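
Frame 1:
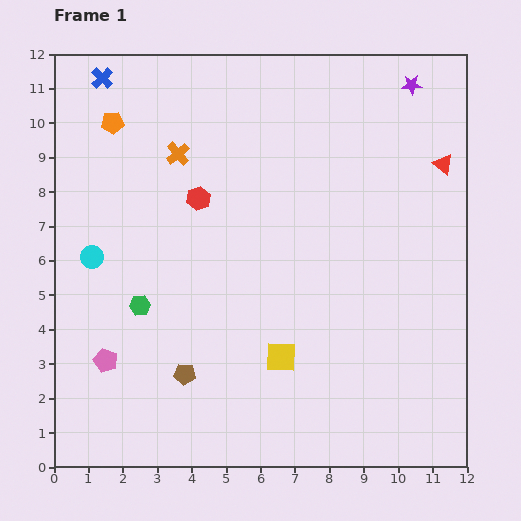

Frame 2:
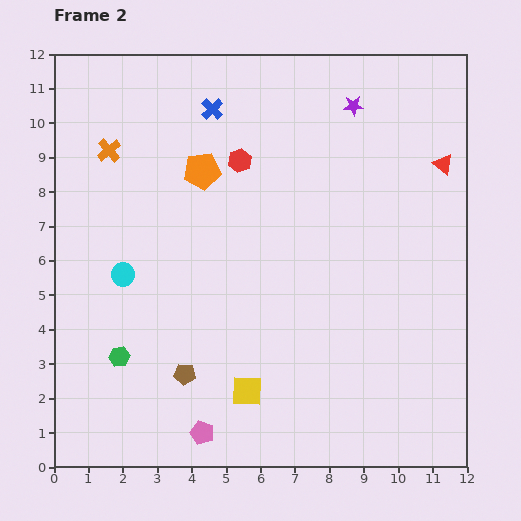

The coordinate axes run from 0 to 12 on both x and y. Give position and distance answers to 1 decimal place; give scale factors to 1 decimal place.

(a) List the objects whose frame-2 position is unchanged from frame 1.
the red triangle, the brown pentagon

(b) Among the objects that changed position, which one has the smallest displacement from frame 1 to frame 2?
the cyan circle

(moved 1.0)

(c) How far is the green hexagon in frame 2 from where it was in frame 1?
1.6

The green hexagon moved from (2.5, 4.7) to (1.9, 3.2), a distance of √(0.6² + 1.5²) ≈ 1.6.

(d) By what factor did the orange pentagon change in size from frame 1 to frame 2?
1.6×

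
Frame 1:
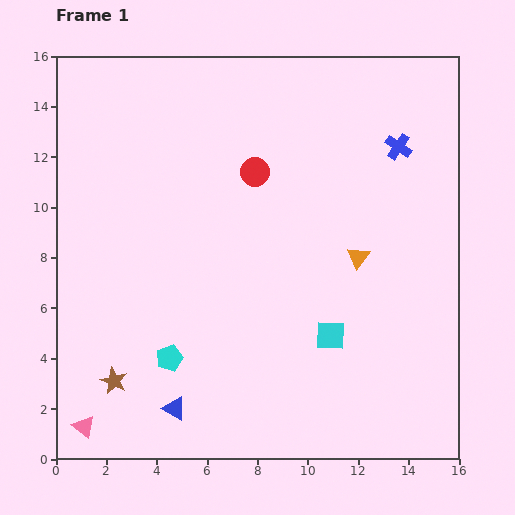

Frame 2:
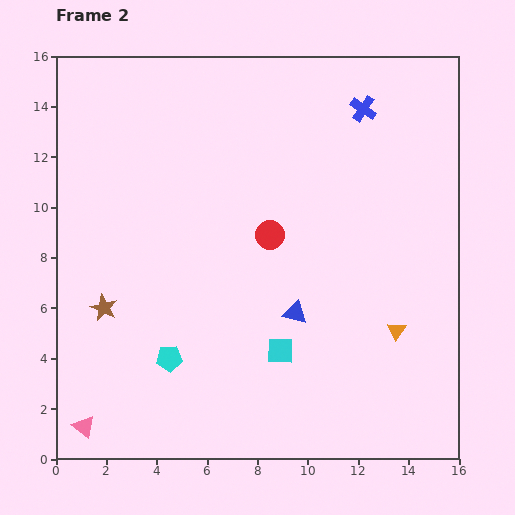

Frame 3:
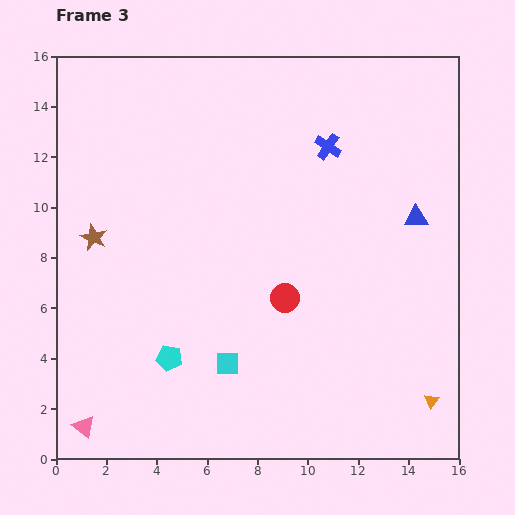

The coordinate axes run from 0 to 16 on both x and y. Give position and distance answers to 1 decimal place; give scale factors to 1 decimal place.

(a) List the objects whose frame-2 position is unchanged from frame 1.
the cyan pentagon, the pink triangle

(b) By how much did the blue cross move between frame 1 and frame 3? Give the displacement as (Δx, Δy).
(-2.8, 0.0)

The blue cross was at (13.6, 12.4) in frame 1 and (10.8, 12.4) in frame 3.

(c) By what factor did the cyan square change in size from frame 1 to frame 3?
0.8×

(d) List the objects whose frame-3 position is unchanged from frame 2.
the cyan pentagon, the pink triangle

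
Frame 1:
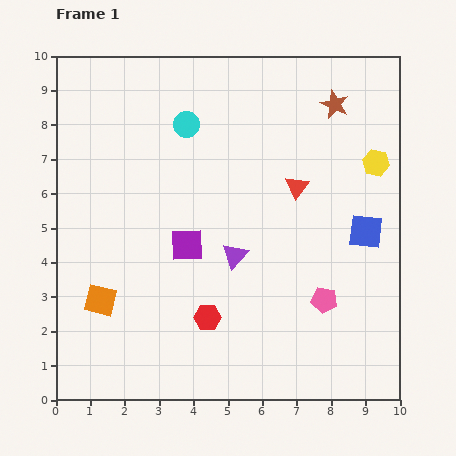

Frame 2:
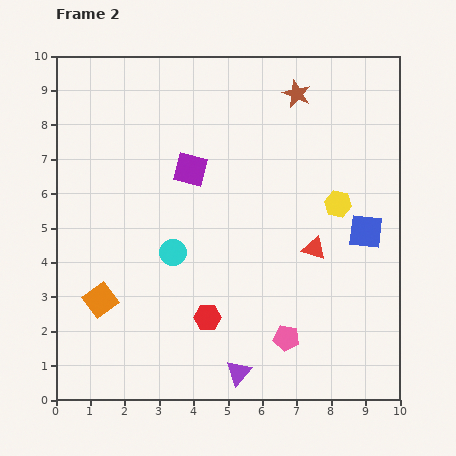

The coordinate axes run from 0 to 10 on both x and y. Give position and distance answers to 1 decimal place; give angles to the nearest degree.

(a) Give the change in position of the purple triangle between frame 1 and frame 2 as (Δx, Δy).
(0.1, -3.4)

The purple triangle was at (5.2, 4.2) in frame 1 and (5.3, 0.8) in frame 2.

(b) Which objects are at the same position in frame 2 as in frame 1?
the red hexagon, the orange square, the blue square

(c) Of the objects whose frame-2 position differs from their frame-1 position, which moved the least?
the brown star

(moved 1.1)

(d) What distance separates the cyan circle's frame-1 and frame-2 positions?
3.7

The cyan circle moved from (3.8, 8.0) to (3.4, 4.3), a distance of √(0.4² + 3.7²) ≈ 3.7.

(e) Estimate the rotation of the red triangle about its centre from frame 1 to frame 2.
49° counter-clockwise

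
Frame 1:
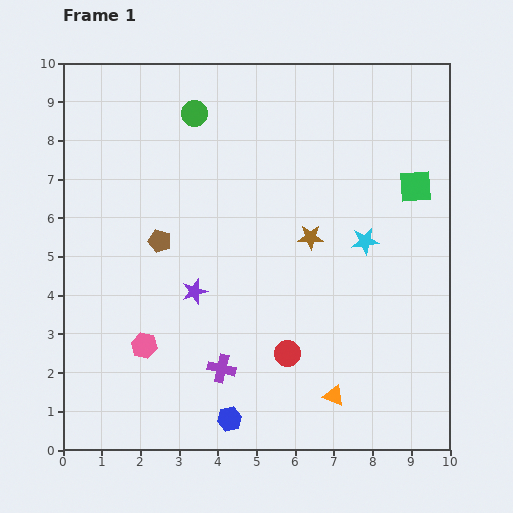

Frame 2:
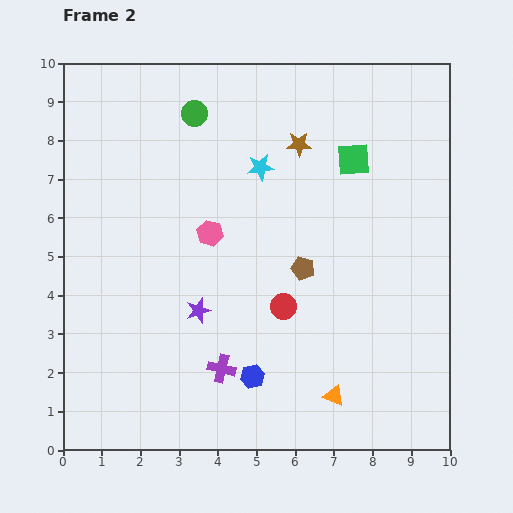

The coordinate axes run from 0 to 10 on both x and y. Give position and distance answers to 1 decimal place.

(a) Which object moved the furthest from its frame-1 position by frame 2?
the brown pentagon

(moved 3.8; next 3.4)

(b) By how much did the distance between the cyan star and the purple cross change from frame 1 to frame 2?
+0.3

Distance in frame 1: 5.0. Distance in frame 2: 5.3.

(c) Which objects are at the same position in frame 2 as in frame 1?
the purple cross, the green circle, the orange triangle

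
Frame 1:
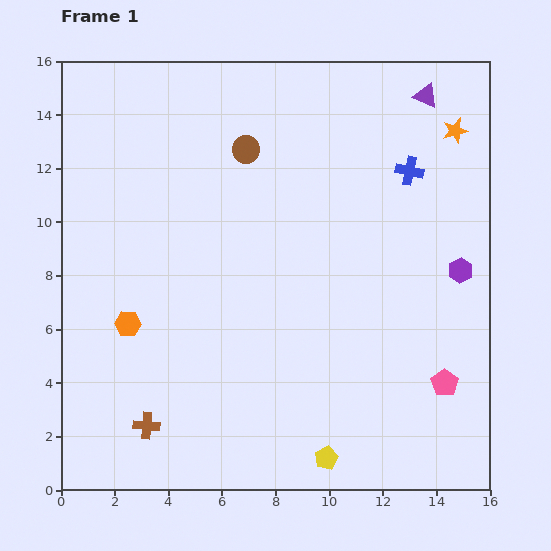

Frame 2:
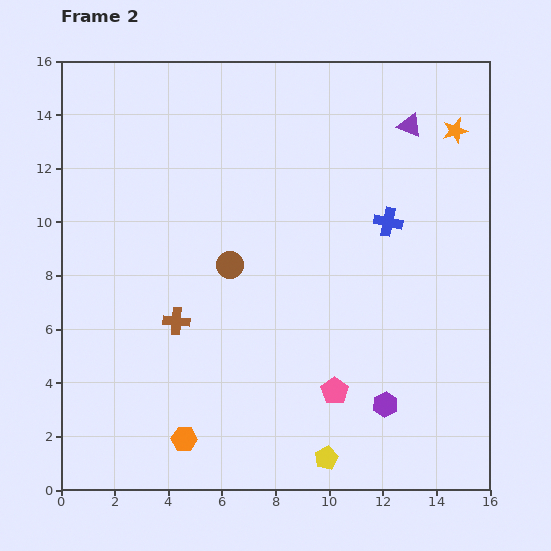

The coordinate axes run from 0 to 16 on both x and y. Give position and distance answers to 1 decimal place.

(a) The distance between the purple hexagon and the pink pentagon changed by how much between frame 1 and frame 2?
-2.2

Distance in frame 1: 4.2. Distance in frame 2: 2.0.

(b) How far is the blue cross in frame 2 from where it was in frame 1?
2.1

The blue cross moved from (13.0, 11.9) to (12.2, 10.0), a distance of √(0.8² + 1.9²) ≈ 2.1.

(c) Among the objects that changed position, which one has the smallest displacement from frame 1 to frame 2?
the purple triangle

(moved 1.3)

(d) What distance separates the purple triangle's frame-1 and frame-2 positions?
1.3

The purple triangle moved from (13.6, 14.7) to (13.0, 13.6), a distance of √(0.6² + 1.1²) ≈ 1.3.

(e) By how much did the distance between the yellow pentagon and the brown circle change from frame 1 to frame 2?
-3.9

Distance in frame 1: 11.9. Distance in frame 2: 8.0.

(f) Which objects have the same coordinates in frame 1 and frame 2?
the orange star, the yellow pentagon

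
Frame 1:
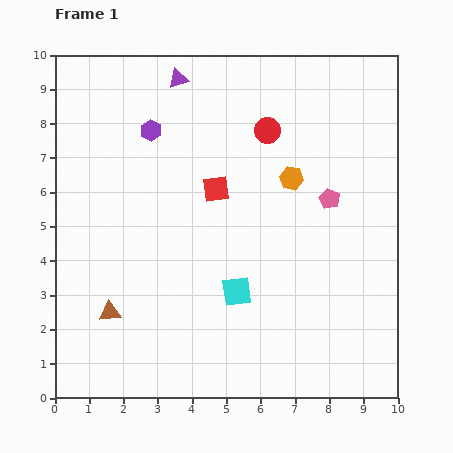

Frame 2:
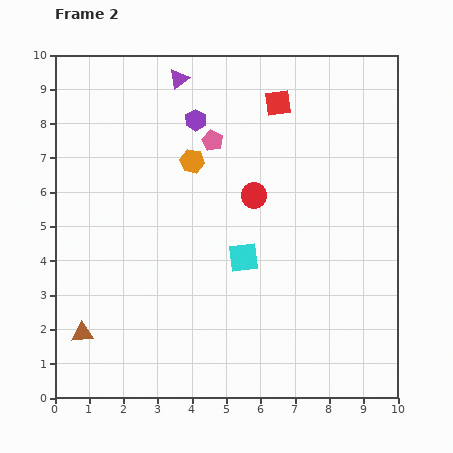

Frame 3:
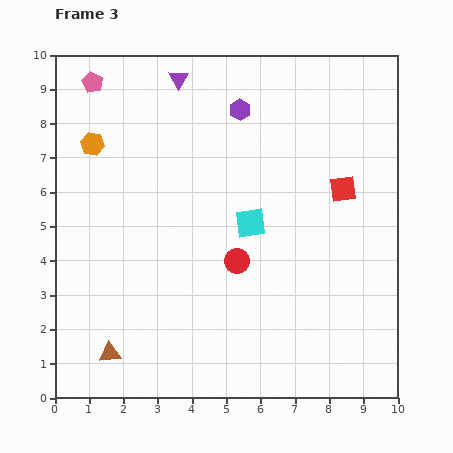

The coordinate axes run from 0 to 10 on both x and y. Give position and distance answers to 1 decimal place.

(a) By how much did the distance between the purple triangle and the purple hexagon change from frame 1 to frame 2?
-0.4

Distance in frame 1: 1.7. Distance in frame 2: 1.3.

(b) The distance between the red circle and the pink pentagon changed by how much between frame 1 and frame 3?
+4.0

Distance in frame 1: 2.7. Distance in frame 3: 6.7.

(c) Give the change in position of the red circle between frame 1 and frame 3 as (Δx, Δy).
(-0.9, -3.8)

The red circle was at (6.2, 7.8) in frame 1 and (5.3, 4.0) in frame 3.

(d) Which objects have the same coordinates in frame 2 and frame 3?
the purple triangle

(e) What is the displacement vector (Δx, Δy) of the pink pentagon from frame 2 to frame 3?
(-3.5, 1.7)

The pink pentagon was at (4.6, 7.5) in frame 2 and (1.1, 9.2) in frame 3.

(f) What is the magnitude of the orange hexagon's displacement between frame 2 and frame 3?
2.9

The orange hexagon moved from (4.0, 6.9) to (1.1, 7.4), a distance of √(2.9² + 0.5²) ≈ 2.9.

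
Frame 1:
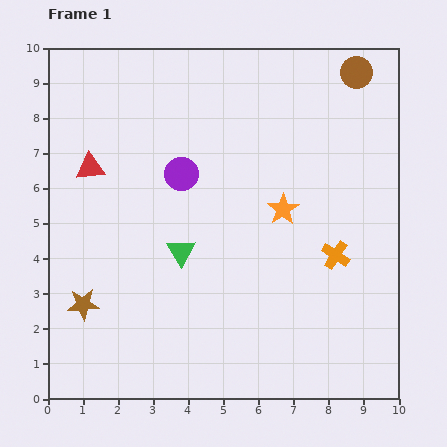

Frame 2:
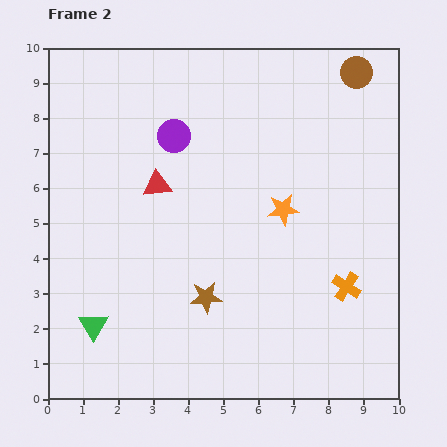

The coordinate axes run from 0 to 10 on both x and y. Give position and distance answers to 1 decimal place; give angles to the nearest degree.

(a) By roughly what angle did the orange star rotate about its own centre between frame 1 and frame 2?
28° clockwise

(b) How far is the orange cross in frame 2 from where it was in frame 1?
0.9

The orange cross moved from (8.2, 4.1) to (8.5, 3.2), a distance of √(0.3² + 0.9²) ≈ 0.9.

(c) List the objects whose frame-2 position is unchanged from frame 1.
the orange star, the brown circle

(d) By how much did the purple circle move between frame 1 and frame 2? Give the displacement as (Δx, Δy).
(-0.2, 1.1)

The purple circle was at (3.8, 6.4) in frame 1 and (3.6, 7.5) in frame 2.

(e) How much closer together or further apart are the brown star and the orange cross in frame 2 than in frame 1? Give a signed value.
-3.3

Distance in frame 1: 7.3. Distance in frame 2: 4.0.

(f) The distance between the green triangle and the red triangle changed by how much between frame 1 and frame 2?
+0.9

Distance in frame 1: 3.5. Distance in frame 2: 4.4.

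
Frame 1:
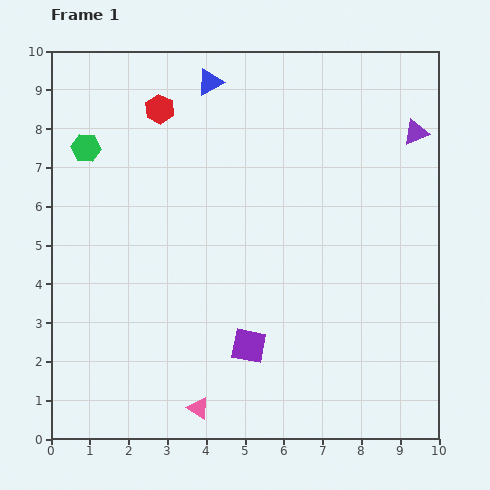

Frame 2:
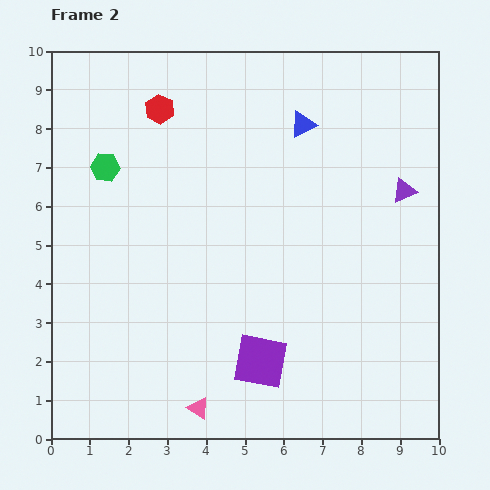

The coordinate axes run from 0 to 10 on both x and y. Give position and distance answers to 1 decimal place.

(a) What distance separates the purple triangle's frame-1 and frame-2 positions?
1.5

The purple triangle moved from (9.4, 7.9) to (9.1, 6.4), a distance of √(0.3² + 1.5²) ≈ 1.5.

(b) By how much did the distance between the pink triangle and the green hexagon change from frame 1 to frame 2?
-0.7

Distance in frame 1: 7.3. Distance in frame 2: 6.6.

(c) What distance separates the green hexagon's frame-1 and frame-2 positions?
0.7

The green hexagon moved from (0.9, 7.5) to (1.4, 7.0), a distance of √(0.5² + 0.5²) ≈ 0.7.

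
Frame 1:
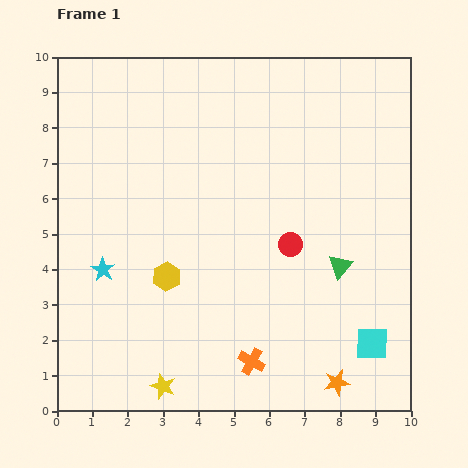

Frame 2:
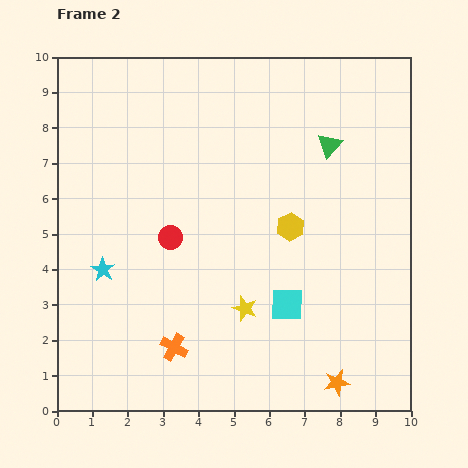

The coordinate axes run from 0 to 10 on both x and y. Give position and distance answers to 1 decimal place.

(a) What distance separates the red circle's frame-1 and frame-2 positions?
3.4

The red circle moved from (6.6, 4.7) to (3.2, 4.9), a distance of √(3.4² + 0.2²) ≈ 3.4.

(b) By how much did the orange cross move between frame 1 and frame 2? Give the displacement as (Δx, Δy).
(-2.2, 0.4)

The orange cross was at (5.5, 1.4) in frame 1 and (3.3, 1.8) in frame 2.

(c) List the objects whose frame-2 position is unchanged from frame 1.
the cyan star, the orange star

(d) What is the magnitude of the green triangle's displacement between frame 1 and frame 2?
3.4

The green triangle moved from (8.0, 4.1) to (7.7, 7.5), a distance of √(0.3² + 3.4²) ≈ 3.4.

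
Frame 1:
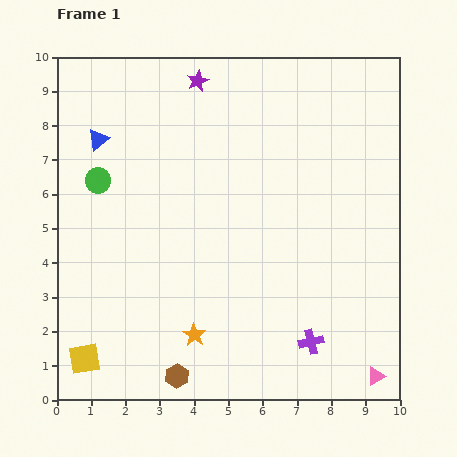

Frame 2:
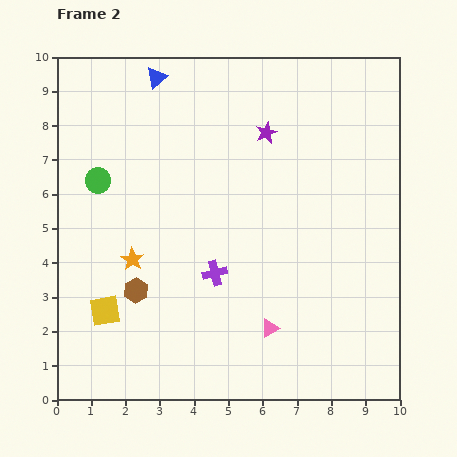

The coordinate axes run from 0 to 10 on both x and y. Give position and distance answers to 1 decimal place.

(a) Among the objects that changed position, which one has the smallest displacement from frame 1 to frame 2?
the yellow square

(moved 1.5)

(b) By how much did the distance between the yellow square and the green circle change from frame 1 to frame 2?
-1.4

Distance in frame 1: 5.2. Distance in frame 2: 3.8.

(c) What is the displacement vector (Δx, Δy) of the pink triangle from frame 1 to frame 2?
(-3.1, 1.4)

The pink triangle was at (9.3, 0.7) in frame 1 and (6.2, 2.1) in frame 2.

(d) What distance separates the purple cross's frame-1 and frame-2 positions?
3.4

The purple cross moved from (7.4, 1.7) to (4.6, 3.7), a distance of √(2.8² + 2.0²) ≈ 3.4.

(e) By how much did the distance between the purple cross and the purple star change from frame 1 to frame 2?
-3.9

Distance in frame 1: 8.3. Distance in frame 2: 4.4.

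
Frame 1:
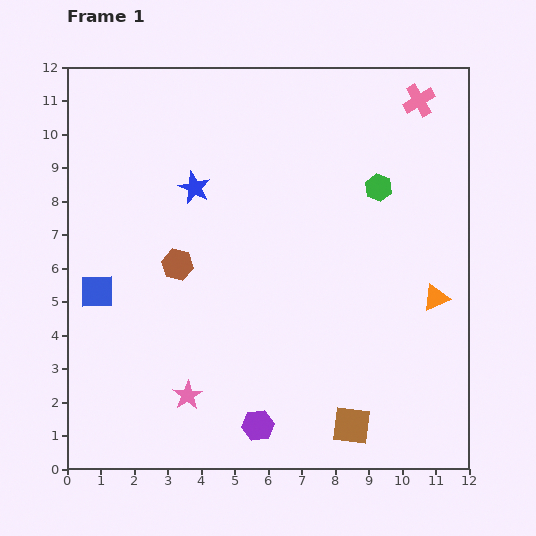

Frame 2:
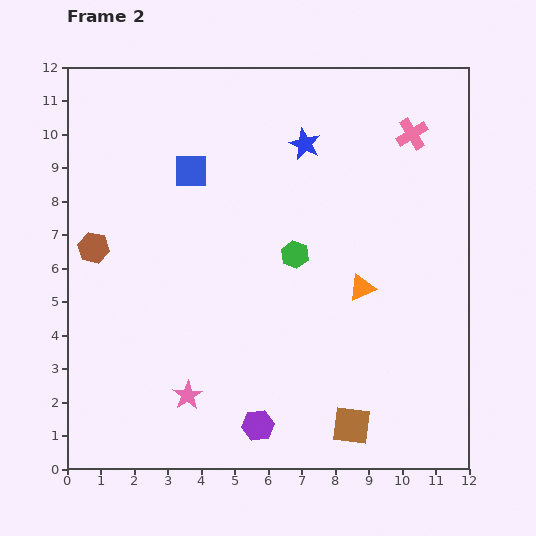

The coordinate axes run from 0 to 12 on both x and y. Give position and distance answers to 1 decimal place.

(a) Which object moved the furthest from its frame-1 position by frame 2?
the blue square

(moved 4.6; next 3.5)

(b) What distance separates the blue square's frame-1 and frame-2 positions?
4.6

The blue square moved from (0.9, 5.3) to (3.7, 8.9), a distance of √(2.8² + 3.6²) ≈ 4.6.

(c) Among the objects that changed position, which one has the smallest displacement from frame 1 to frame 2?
the pink cross

(moved 1.0)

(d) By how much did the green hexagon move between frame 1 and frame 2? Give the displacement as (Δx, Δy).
(-2.5, -2.0)

The green hexagon was at (9.3, 8.4) in frame 1 and (6.8, 6.4) in frame 2.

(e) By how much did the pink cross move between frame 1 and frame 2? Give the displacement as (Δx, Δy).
(-0.2, -1.0)

The pink cross was at (10.5, 11.0) in frame 1 and (10.3, 10.0) in frame 2.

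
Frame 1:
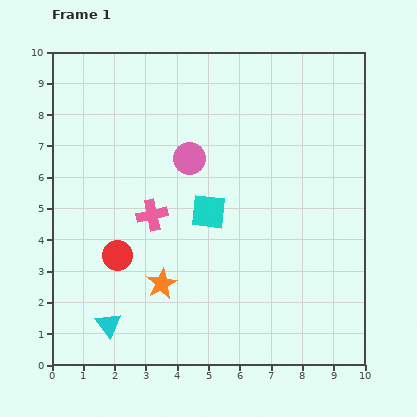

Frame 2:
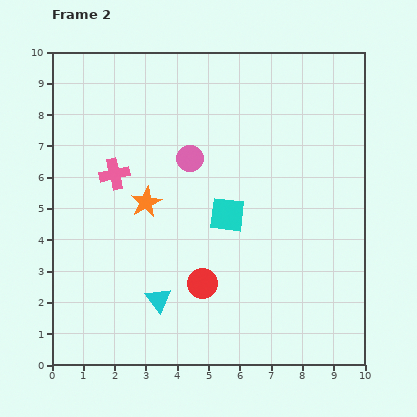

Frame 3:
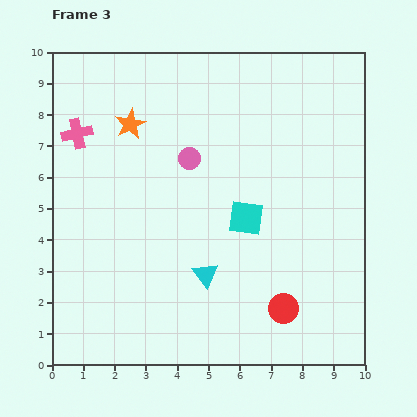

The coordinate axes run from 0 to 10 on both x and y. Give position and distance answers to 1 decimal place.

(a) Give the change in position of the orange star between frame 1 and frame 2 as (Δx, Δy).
(-0.5, 2.6)

The orange star was at (3.5, 2.6) in frame 1 and (3.0, 5.2) in frame 2.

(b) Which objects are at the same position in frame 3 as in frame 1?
the pink circle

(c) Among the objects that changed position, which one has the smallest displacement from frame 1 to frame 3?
the cyan square

(moved 1.2)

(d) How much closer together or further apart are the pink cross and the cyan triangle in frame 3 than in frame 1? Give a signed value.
+2.3

Distance in frame 1: 3.8. Distance in frame 3: 6.1.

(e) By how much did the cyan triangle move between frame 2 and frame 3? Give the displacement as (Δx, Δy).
(1.5, 0.8)

The cyan triangle was at (3.4, 2.1) in frame 2 and (4.9, 2.9) in frame 3.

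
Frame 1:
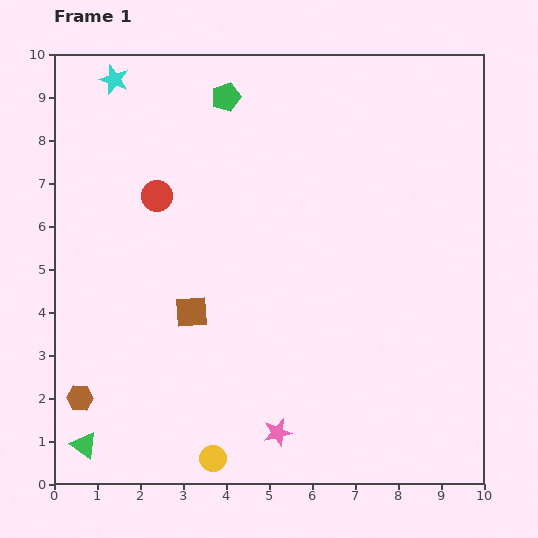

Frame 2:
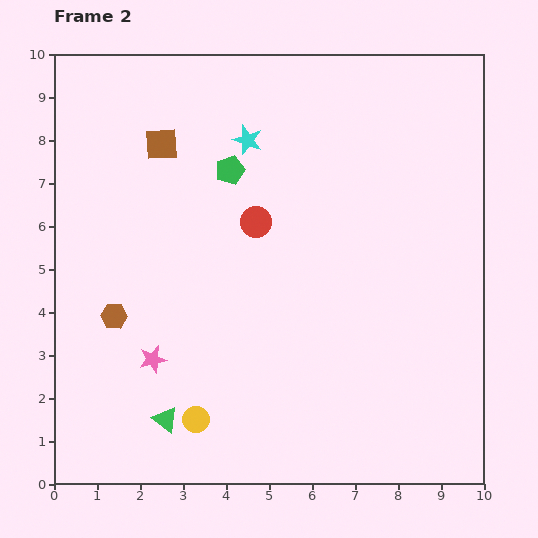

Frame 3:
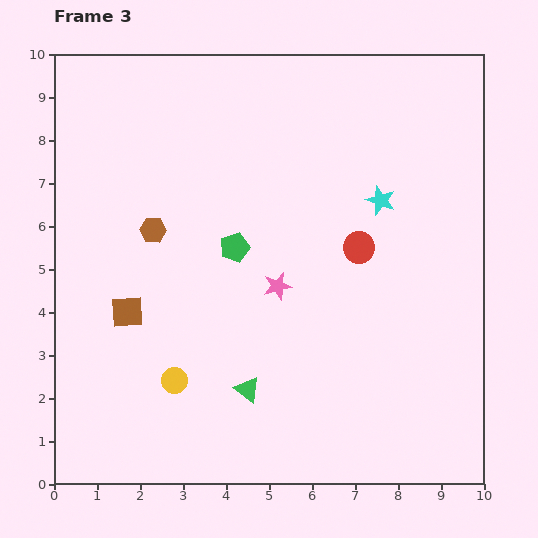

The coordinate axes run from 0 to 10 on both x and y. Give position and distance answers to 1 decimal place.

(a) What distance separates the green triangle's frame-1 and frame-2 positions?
2.0

The green triangle moved from (0.7, 0.9) to (2.6, 1.5), a distance of √(1.9² + 0.6²) ≈ 2.0.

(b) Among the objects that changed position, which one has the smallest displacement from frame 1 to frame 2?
the yellow circle

(moved 1.0)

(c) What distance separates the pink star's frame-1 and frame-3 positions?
3.4

The pink star moved from (5.2, 1.2) to (5.2, 4.6), a distance of √(0.0² + 3.4²) ≈ 3.4.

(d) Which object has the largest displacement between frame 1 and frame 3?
the cyan star

(moved 6.8; next 4.9)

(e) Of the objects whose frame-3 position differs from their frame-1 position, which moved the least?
the brown square

(moved 1.5)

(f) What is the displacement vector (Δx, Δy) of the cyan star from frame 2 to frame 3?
(3.1, -1.4)

The cyan star was at (4.5, 8.0) in frame 2 and (7.6, 6.6) in frame 3.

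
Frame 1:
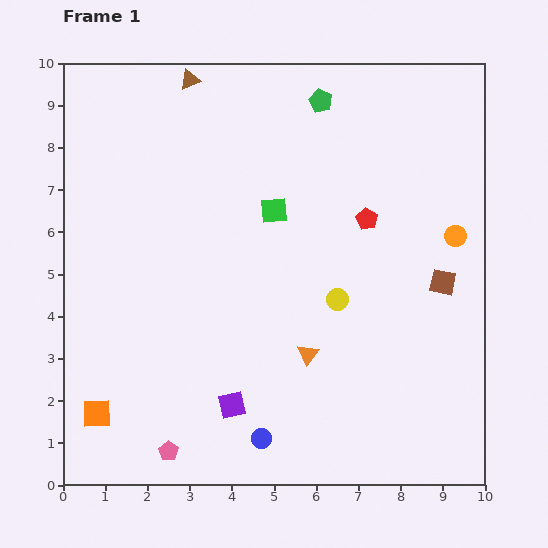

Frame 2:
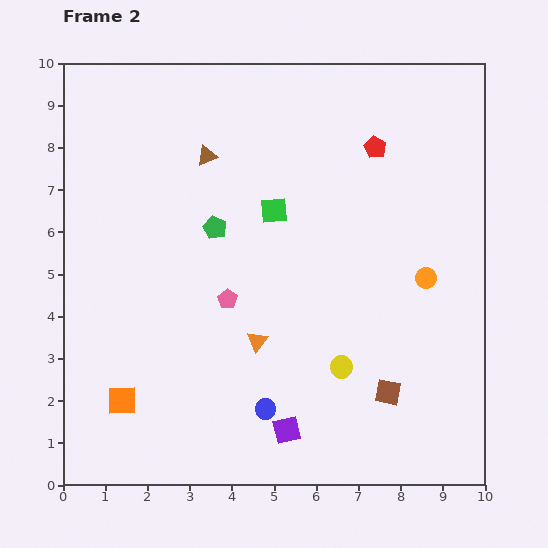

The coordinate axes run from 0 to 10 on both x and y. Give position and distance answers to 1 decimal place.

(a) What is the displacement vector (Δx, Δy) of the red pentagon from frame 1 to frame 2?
(0.2, 1.7)

The red pentagon was at (7.2, 6.3) in frame 1 and (7.4, 8.0) in frame 2.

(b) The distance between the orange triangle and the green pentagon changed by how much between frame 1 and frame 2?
-3.1

Distance in frame 1: 6.0. Distance in frame 2: 2.9.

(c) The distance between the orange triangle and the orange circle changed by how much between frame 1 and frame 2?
-0.2

Distance in frame 1: 4.5. Distance in frame 2: 4.3.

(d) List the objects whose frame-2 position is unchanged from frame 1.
the green square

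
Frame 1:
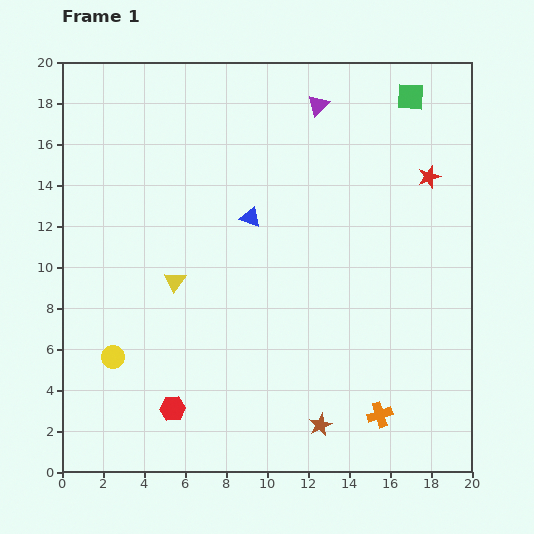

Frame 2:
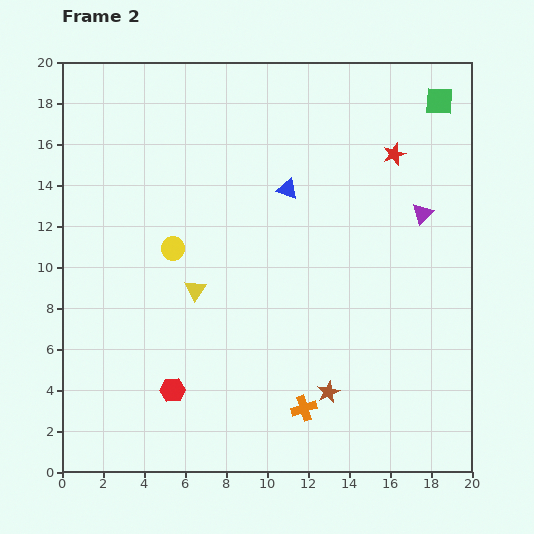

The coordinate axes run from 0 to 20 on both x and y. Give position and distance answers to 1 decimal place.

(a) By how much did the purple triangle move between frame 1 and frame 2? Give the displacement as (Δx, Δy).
(5.1, -5.3)

The purple triangle was at (12.5, 17.9) in frame 1 and (17.6, 12.6) in frame 2.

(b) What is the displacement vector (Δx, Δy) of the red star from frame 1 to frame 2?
(-1.7, 1.1)

The red star was at (17.9, 14.4) in frame 1 and (16.2, 15.5) in frame 2.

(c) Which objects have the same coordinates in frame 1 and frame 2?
none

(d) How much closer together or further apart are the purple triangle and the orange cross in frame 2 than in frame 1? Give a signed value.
-4.3

Distance in frame 1: 15.4. Distance in frame 2: 11.1.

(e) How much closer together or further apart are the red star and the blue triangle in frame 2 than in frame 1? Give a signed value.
-3.4

Distance in frame 1: 8.9. Distance in frame 2: 5.5.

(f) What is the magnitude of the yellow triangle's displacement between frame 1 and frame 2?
1.1

The yellow triangle moved from (5.5, 9.3) to (6.5, 8.9), a distance of √(1.0² + 0.4²) ≈ 1.1.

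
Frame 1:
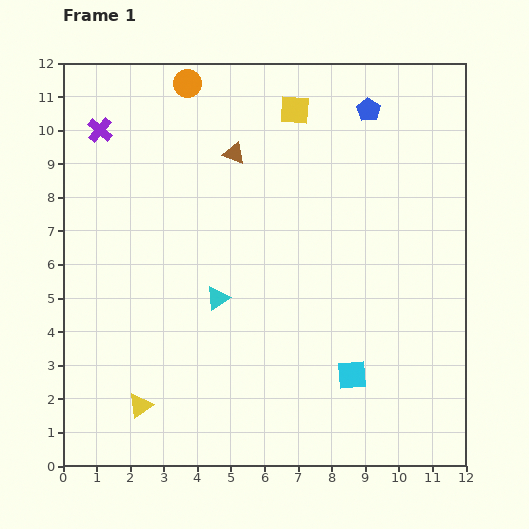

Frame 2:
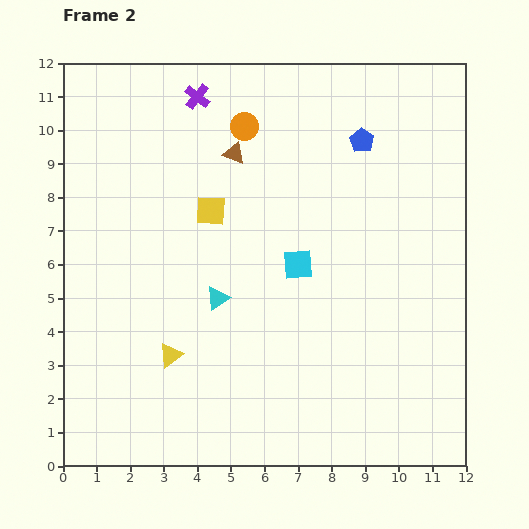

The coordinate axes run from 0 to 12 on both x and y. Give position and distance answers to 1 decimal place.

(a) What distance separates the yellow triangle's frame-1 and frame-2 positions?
1.7

The yellow triangle moved from (2.3, 1.8) to (3.2, 3.3), a distance of √(0.9² + 1.5²) ≈ 1.7.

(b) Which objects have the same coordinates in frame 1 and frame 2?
the brown triangle, the cyan triangle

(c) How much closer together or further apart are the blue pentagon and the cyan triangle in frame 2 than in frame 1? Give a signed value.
-0.8

Distance in frame 1: 7.2. Distance in frame 2: 6.4.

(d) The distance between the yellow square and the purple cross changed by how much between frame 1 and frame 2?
-2.4

Distance in frame 1: 5.8. Distance in frame 2: 3.4.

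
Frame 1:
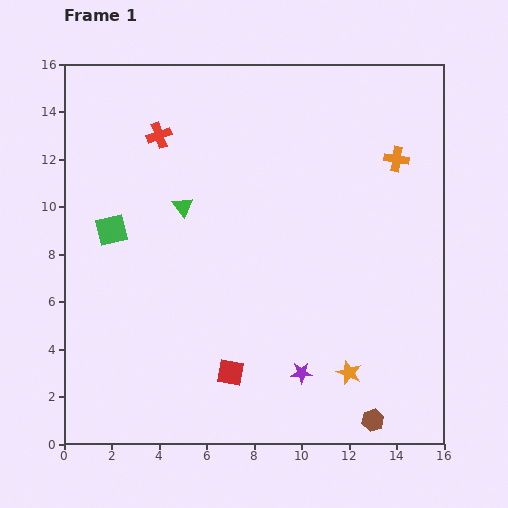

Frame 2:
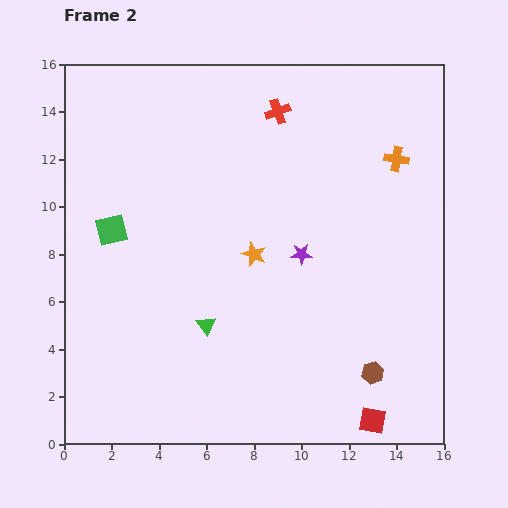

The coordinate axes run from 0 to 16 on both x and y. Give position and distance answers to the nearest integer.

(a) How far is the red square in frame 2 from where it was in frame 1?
6

The red square moved from (7, 3) to (13, 1), a distance of √(6² + 2²) ≈ 6.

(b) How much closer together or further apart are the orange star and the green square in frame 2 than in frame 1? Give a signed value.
-6

Distance in frame 1: 12. Distance in frame 2: 6.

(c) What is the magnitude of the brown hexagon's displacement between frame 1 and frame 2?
2

The brown hexagon moved from (13, 1) to (13, 3), a distance of √(0² + 2²) ≈ 2.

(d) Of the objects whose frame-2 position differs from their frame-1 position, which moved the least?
the brown hexagon

(moved 2)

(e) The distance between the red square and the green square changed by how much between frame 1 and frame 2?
+6

Distance in frame 1: 8. Distance in frame 2: 14.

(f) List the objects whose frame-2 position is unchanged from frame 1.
the orange cross, the green square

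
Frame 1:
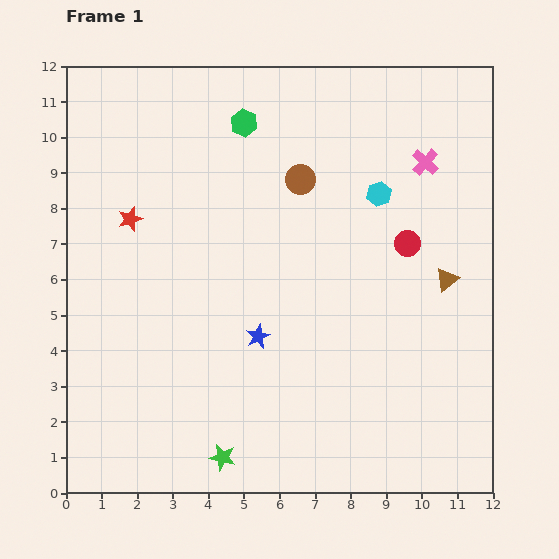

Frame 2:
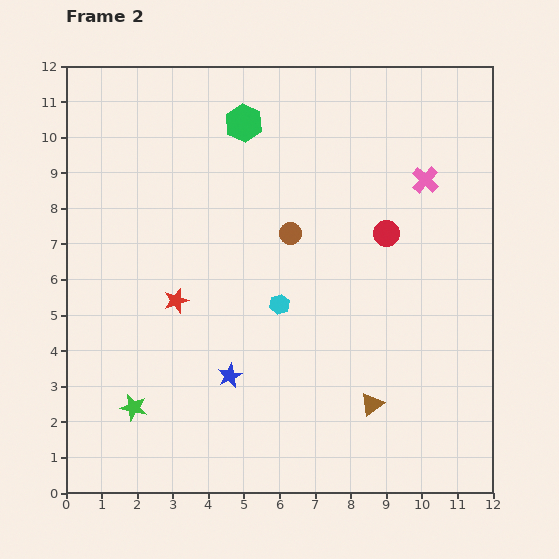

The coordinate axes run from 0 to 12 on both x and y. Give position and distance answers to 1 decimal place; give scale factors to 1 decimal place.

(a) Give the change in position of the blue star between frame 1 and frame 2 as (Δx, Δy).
(-0.8, -1.1)

The blue star was at (5.4, 4.4) in frame 1 and (4.6, 3.3) in frame 2.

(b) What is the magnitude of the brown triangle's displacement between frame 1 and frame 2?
4.1

The brown triangle moved from (10.7, 6.0) to (8.6, 2.5), a distance of √(2.1² + 3.5²) ≈ 4.1.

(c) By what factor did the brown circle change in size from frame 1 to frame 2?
0.7×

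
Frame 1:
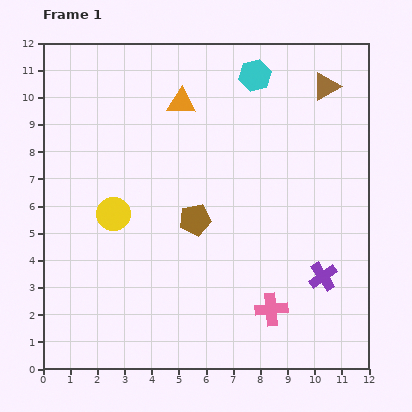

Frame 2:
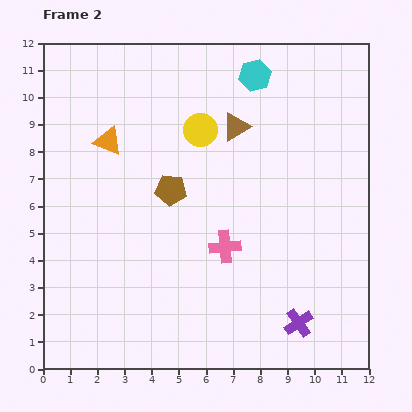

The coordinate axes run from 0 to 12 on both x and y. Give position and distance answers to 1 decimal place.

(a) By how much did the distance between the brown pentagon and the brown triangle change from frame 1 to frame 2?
-3.6

Distance in frame 1: 6.9. Distance in frame 2: 3.3.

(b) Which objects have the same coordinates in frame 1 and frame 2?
the cyan hexagon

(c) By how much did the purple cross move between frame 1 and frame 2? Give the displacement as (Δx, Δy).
(-0.9, -1.7)

The purple cross was at (10.3, 3.4) in frame 1 and (9.4, 1.7) in frame 2.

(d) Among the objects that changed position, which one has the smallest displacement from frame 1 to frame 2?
the brown pentagon

(moved 1.4)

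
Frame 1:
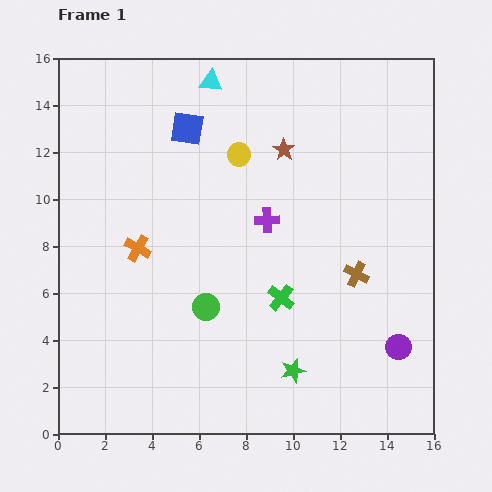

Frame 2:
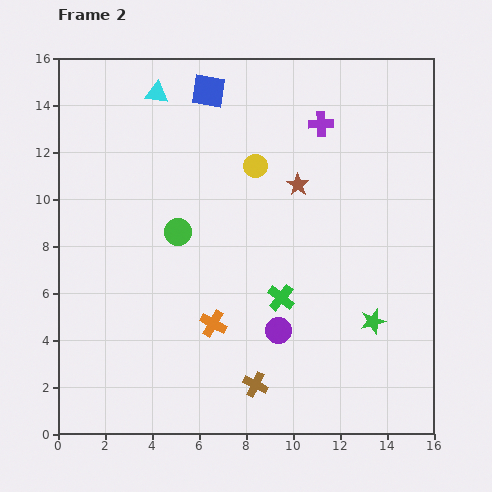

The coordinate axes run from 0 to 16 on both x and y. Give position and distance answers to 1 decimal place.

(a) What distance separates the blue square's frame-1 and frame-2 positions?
1.8

The blue square moved from (5.5, 13.0) to (6.4, 14.6), a distance of √(0.9² + 1.6²) ≈ 1.8.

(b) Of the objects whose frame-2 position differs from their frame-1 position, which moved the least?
the yellow circle

(moved 0.9)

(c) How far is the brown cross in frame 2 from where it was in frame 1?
6.4

The brown cross moved from (12.7, 6.8) to (8.4, 2.1), a distance of √(4.3² + 4.7²) ≈ 6.4.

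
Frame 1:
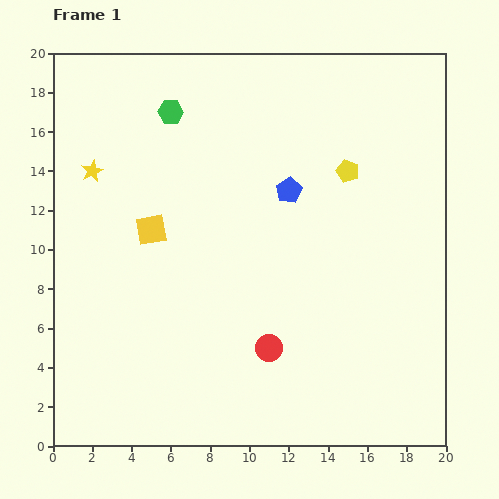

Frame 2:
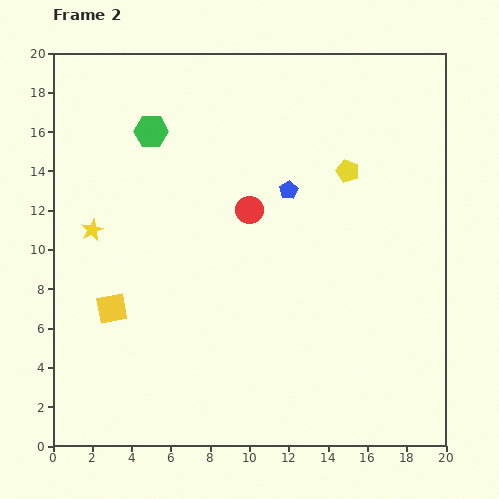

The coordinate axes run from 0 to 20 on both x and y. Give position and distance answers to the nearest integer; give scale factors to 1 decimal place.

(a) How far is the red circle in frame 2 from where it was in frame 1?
7

The red circle moved from (11, 5) to (10, 12), a distance of √(1² + 7²) ≈ 7.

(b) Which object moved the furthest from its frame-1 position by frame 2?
the red circle

(moved 7; next 4)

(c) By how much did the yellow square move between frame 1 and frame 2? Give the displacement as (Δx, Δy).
(-2, -4)

The yellow square was at (5, 11) in frame 1 and (3, 7) in frame 2.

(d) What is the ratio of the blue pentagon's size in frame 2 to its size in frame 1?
0.7×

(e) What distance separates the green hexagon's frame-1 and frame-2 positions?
1

The green hexagon moved from (6, 17) to (5, 16), a distance of √(1² + 1²) ≈ 1.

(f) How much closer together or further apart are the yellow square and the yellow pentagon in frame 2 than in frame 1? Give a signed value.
+4

Distance in frame 1: 10. Distance in frame 2: 14.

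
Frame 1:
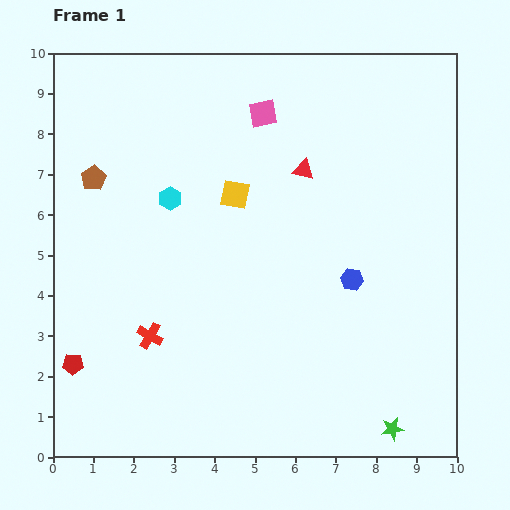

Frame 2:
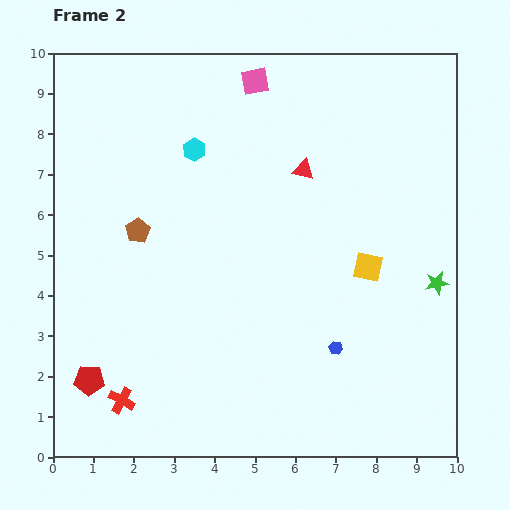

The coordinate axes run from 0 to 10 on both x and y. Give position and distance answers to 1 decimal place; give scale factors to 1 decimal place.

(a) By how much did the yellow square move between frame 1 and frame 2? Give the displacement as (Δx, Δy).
(3.3, -1.8)

The yellow square was at (4.5, 6.5) in frame 1 and (7.8, 4.7) in frame 2.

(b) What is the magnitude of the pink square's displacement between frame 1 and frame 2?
0.8

The pink square moved from (5.2, 8.5) to (5.0, 9.3), a distance of √(0.2² + 0.8²) ≈ 0.8.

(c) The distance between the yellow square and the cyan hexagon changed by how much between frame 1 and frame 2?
+3.6

Distance in frame 1: 1.6. Distance in frame 2: 5.2.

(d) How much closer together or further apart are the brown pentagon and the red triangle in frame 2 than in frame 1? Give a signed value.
-0.8

Distance in frame 1: 5.2. Distance in frame 2: 4.4.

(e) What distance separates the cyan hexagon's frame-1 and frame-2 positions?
1.3

The cyan hexagon moved from (2.9, 6.4) to (3.5, 7.6), a distance of √(0.6² + 1.2²) ≈ 1.3.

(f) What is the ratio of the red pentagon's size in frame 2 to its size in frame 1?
1.5×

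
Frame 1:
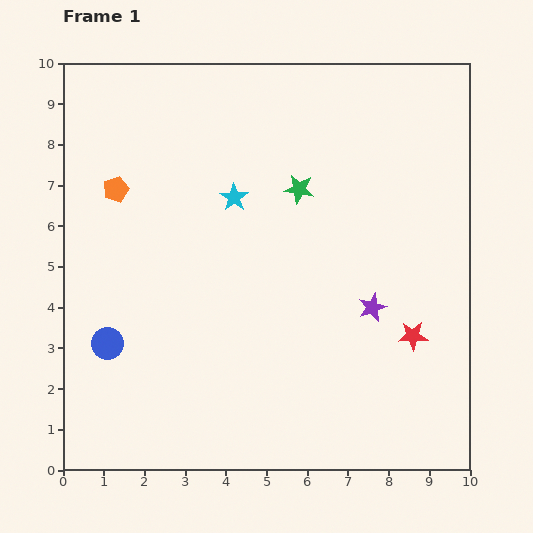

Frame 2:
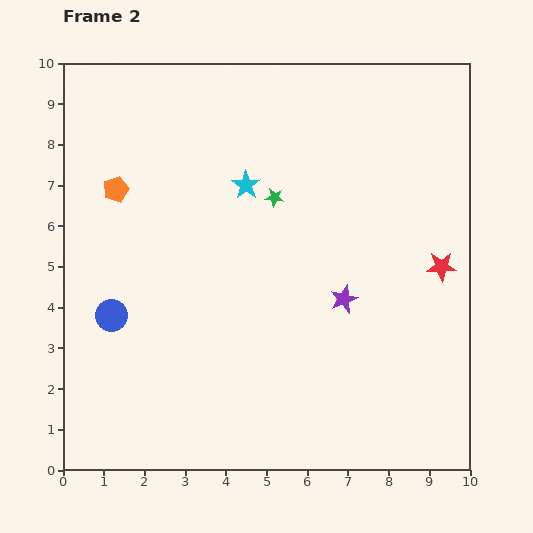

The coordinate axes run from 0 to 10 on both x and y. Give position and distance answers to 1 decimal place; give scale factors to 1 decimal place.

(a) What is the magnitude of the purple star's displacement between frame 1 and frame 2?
0.7

The purple star moved from (7.6, 4.0) to (6.9, 4.2), a distance of √(0.7² + 0.2²) ≈ 0.7.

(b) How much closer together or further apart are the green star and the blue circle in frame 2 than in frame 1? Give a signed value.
-1.1

Distance in frame 1: 6.0. Distance in frame 2: 4.9.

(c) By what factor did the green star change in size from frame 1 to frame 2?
0.6×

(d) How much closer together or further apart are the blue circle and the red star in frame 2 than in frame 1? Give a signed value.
+0.7

Distance in frame 1: 7.5. Distance in frame 2: 8.2.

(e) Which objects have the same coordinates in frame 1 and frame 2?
the orange pentagon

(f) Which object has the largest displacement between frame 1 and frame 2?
the red star

(moved 1.8; next 0.7)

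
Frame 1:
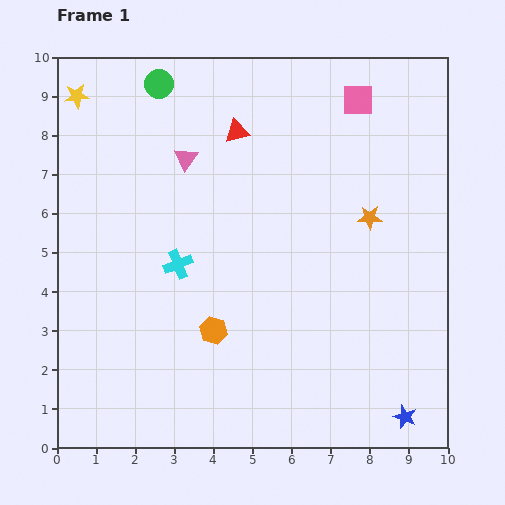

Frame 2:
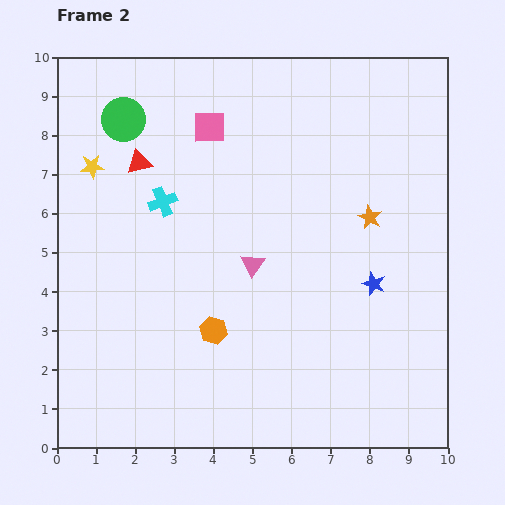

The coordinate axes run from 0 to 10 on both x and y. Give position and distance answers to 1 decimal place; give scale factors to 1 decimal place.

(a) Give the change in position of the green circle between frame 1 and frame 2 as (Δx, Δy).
(-0.9, -0.9)

The green circle was at (2.6, 9.3) in frame 1 and (1.7, 8.4) in frame 2.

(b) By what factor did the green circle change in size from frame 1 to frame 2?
1.5×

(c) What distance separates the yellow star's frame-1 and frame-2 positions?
1.8

The yellow star moved from (0.5, 9.0) to (0.9, 7.2), a distance of √(0.4² + 1.8²) ≈ 1.8.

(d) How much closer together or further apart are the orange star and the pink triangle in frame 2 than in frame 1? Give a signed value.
-1.7

Distance in frame 1: 4.9. Distance in frame 2: 3.2.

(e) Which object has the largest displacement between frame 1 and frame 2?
the pink square

(moved 3.9; next 3.5)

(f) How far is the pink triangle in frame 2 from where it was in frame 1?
3.2

The pink triangle moved from (3.3, 7.4) to (5.0, 4.7), a distance of √(1.7² + 2.7²) ≈ 3.2.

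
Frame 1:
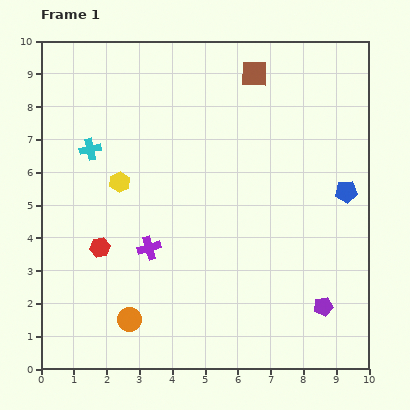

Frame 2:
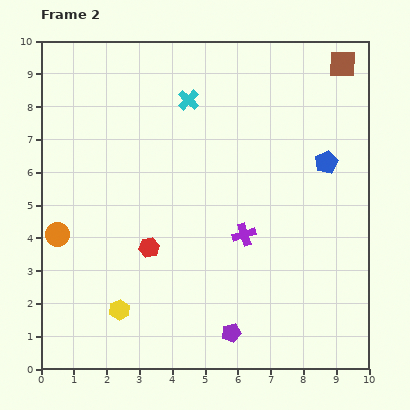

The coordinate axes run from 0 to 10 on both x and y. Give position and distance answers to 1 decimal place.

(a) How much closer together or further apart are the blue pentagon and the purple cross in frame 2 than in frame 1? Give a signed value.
-2.9

Distance in frame 1: 6.2. Distance in frame 2: 3.3.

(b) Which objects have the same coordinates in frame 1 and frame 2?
none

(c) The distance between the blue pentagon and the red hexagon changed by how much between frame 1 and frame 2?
-1.7

Distance in frame 1: 7.7. Distance in frame 2: 6.0.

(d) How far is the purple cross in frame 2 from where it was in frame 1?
2.9

The purple cross moved from (3.3, 3.7) to (6.2, 4.1), a distance of √(2.9² + 0.4²) ≈ 2.9.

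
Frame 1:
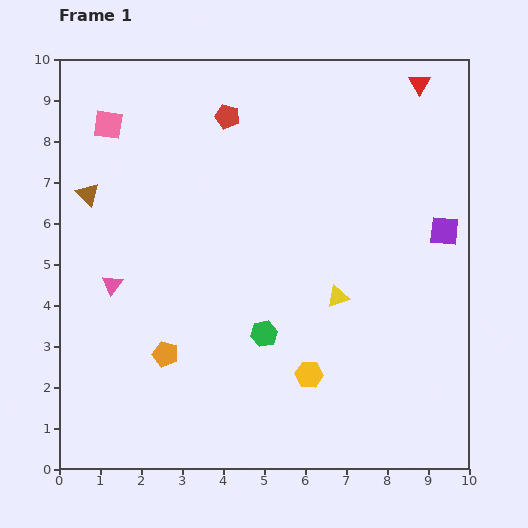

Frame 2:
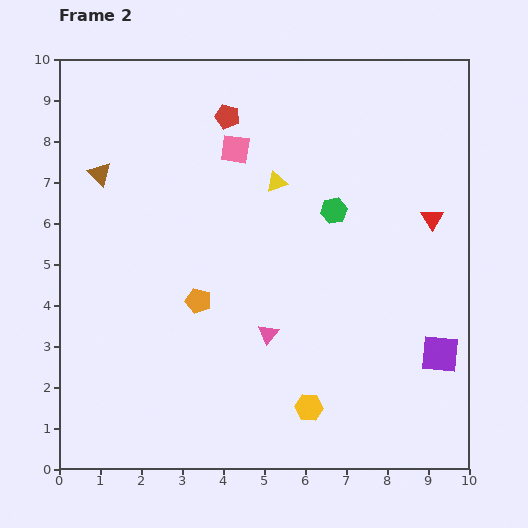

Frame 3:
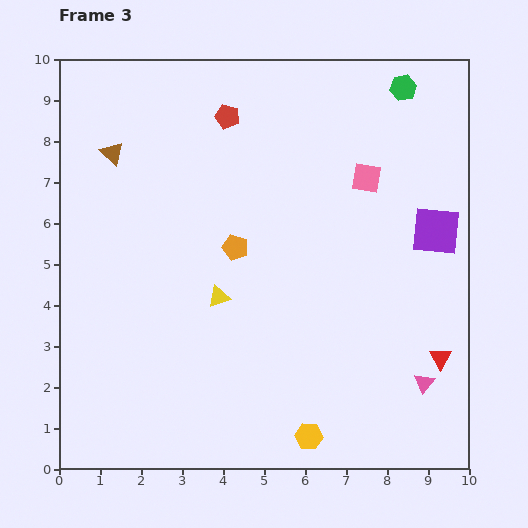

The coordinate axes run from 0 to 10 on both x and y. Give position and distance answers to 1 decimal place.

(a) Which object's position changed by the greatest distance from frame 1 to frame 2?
the pink triangle

(moved 4.0; next 3.4)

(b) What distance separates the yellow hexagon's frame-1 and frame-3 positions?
1.5

The yellow hexagon moved from (6.1, 2.3) to (6.1, 0.8), a distance of √(0.0² + 1.5²) ≈ 1.5.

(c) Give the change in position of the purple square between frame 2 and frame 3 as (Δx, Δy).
(-0.1, 3.0)

The purple square was at (9.3, 2.8) in frame 2 and (9.2, 5.8) in frame 3.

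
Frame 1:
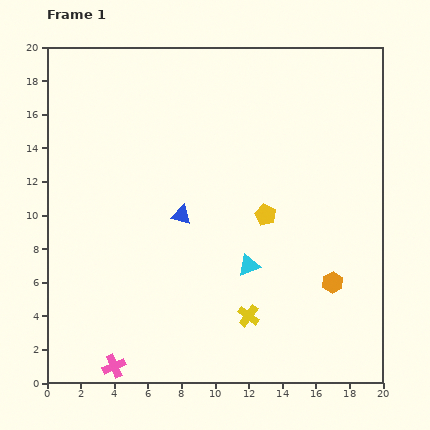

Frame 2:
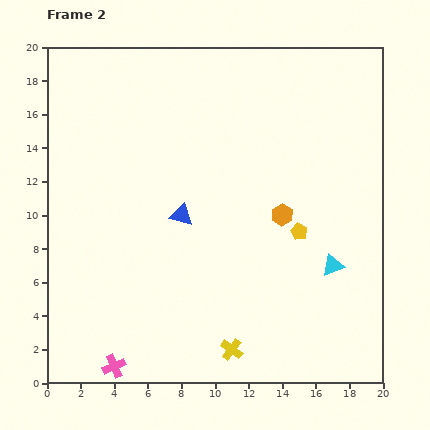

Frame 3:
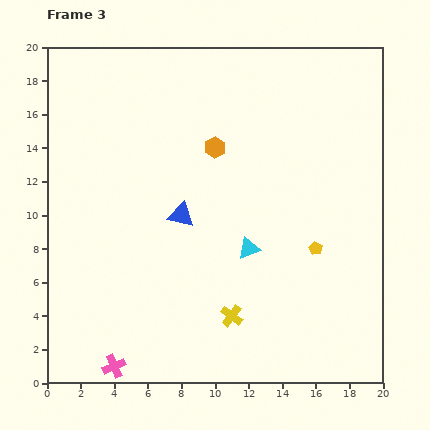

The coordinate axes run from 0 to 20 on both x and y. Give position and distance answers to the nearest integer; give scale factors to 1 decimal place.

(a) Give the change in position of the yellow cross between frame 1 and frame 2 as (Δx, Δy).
(-1, -2)

The yellow cross was at (12, 4) in frame 1 and (11, 2) in frame 2.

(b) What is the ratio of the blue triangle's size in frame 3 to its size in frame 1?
1.3×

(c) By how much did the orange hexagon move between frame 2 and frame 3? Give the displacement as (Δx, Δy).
(-4, 4)

The orange hexagon was at (14, 10) in frame 2 and (10, 14) in frame 3.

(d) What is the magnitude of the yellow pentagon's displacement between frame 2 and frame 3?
1

The yellow pentagon moved from (15, 9) to (16, 8), a distance of √(1² + 1²) ≈ 1.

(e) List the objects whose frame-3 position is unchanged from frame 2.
the blue triangle, the pink cross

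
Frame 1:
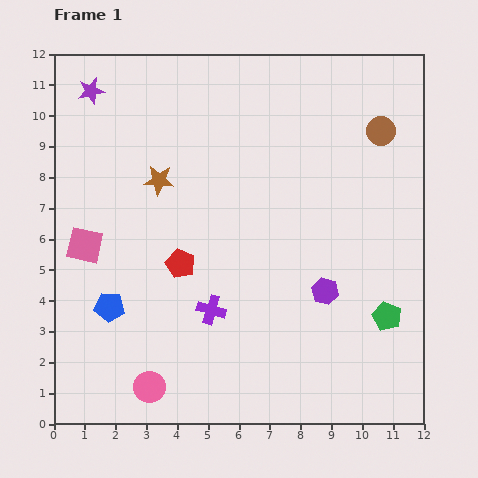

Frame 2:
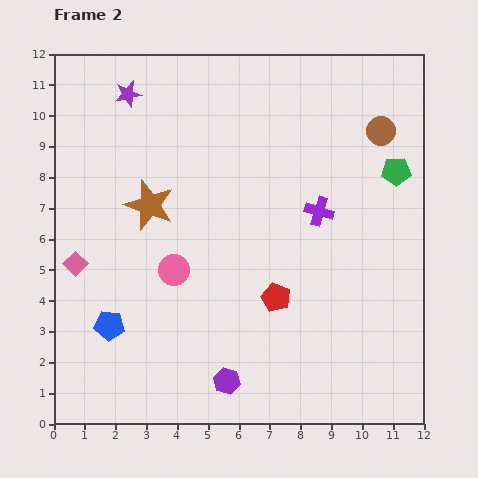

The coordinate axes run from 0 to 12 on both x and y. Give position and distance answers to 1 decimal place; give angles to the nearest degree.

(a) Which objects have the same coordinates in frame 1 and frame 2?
the brown circle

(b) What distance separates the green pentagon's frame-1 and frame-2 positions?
4.7

The green pentagon moved from (10.8, 3.5) to (11.1, 8.2), a distance of √(0.3² + 4.7²) ≈ 4.7.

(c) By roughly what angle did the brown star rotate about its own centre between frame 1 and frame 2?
16° clockwise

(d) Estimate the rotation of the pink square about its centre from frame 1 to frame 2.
32° clockwise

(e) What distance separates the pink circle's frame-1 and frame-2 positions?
3.9

The pink circle moved from (3.1, 1.2) to (3.9, 5.0), a distance of √(0.8² + 3.8²) ≈ 3.9.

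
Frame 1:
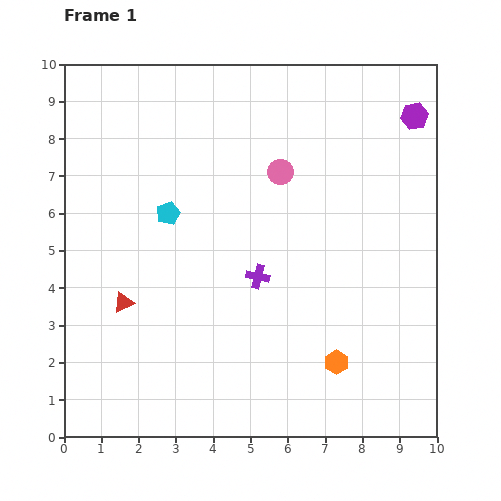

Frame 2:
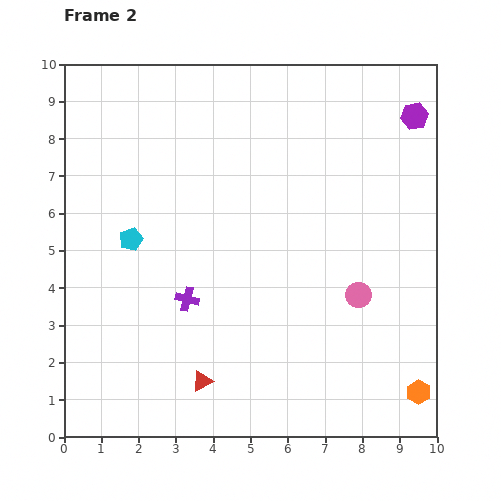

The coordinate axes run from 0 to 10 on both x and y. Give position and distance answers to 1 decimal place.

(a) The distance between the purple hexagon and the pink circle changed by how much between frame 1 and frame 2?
+1.1

Distance in frame 1: 3.9. Distance in frame 2: 5.0.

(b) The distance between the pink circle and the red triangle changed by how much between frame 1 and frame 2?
-0.7

Distance in frame 1: 5.5. Distance in frame 2: 4.8.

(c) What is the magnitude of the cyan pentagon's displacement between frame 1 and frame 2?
1.2

The cyan pentagon moved from (2.8, 6.0) to (1.8, 5.3), a distance of √(1.0² + 0.7²) ≈ 1.2.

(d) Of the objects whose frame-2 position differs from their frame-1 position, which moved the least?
the cyan pentagon

(moved 1.2)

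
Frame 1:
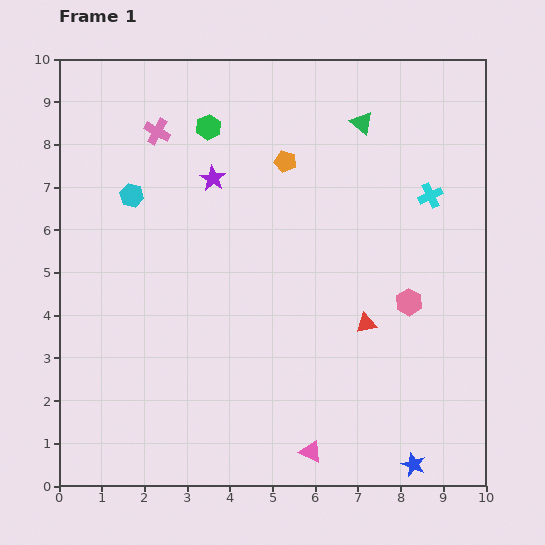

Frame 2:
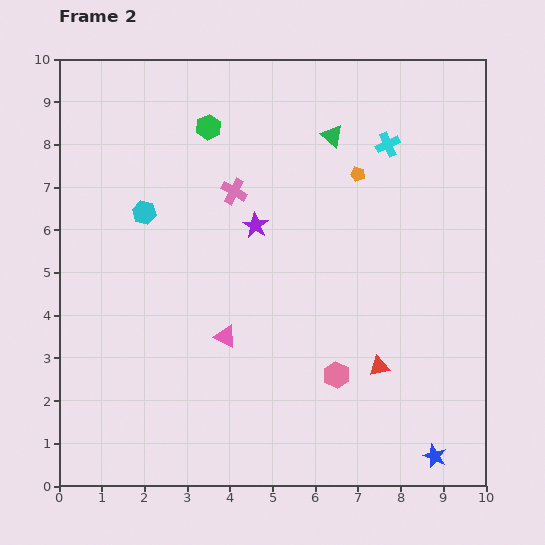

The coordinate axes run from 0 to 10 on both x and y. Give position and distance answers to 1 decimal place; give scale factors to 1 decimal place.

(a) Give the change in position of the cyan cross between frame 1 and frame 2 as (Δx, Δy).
(-1.0, 1.2)

The cyan cross was at (8.7, 6.8) in frame 1 and (7.7, 8.0) in frame 2.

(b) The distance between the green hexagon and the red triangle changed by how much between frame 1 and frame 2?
+1.0

Distance in frame 1: 5.9. Distance in frame 2: 6.9.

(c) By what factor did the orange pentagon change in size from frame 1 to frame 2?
0.7×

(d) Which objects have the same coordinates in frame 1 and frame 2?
the green hexagon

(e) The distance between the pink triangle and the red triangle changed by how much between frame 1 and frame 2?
+0.4

Distance in frame 1: 3.3. Distance in frame 2: 3.7.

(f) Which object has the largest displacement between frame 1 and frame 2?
the pink triangle

(moved 3.4; next 2.4)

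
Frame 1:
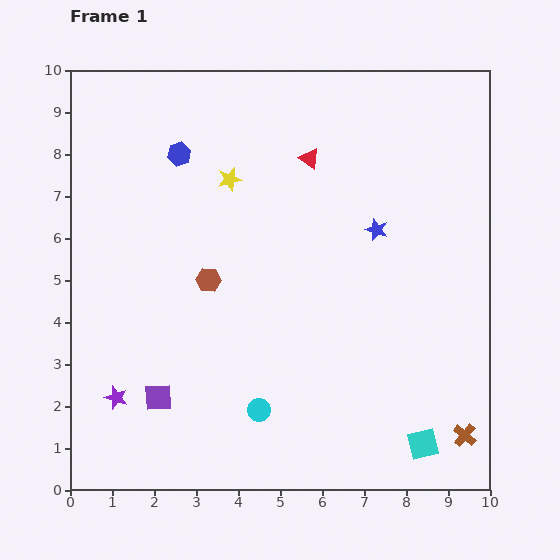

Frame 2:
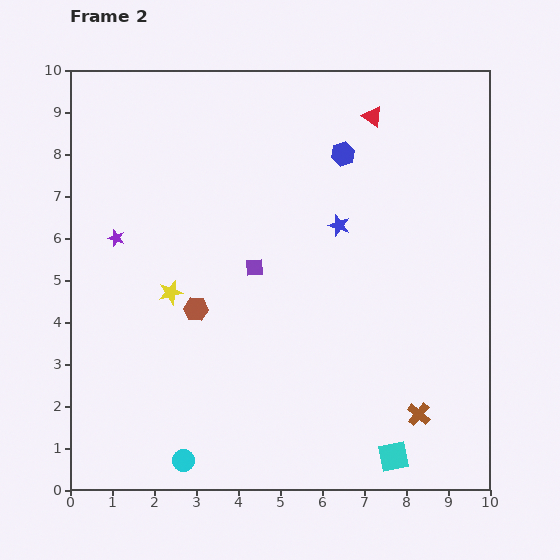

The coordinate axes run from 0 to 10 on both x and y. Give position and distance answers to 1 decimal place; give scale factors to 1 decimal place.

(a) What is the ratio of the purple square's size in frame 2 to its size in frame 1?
0.6×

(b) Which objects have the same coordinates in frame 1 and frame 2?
none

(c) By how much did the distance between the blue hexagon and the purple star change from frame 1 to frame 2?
-0.2

Distance in frame 1: 6.0. Distance in frame 2: 5.8.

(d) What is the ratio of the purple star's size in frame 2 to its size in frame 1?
0.7×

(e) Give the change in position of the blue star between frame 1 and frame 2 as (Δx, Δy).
(-0.9, 0.1)

The blue star was at (7.3, 6.2) in frame 1 and (6.4, 6.3) in frame 2.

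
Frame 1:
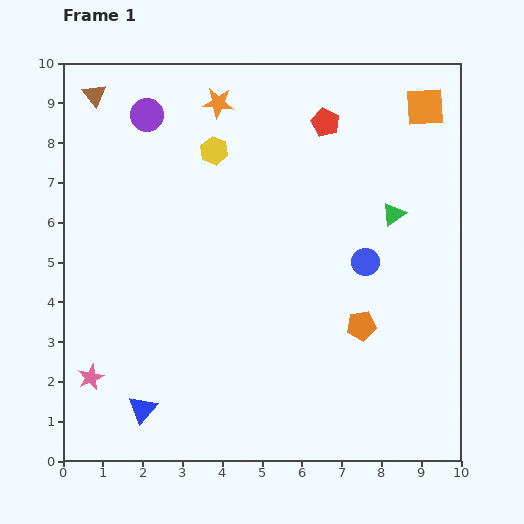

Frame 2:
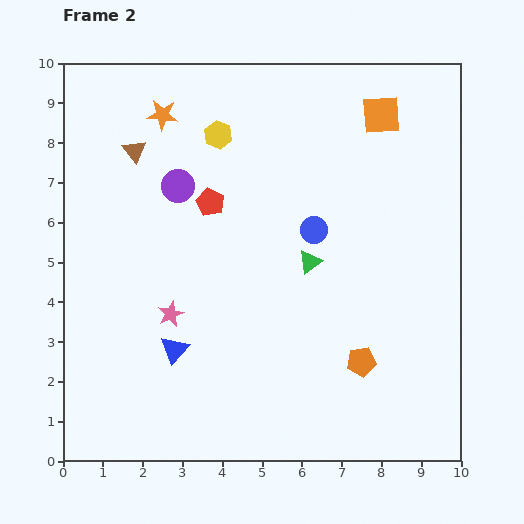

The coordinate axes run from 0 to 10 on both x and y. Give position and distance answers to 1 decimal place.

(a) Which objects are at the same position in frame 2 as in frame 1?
none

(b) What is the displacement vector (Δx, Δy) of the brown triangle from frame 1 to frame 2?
(1.0, -1.4)

The brown triangle was at (0.8, 9.2) in frame 1 and (1.8, 7.8) in frame 2.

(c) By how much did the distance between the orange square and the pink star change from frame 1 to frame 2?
-3.5

Distance in frame 1: 10.8. Distance in frame 2: 7.3.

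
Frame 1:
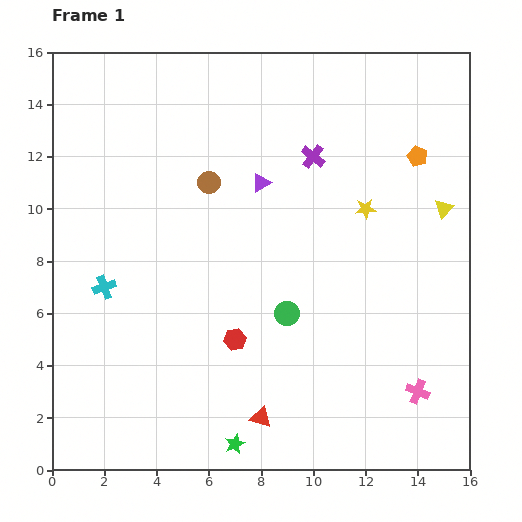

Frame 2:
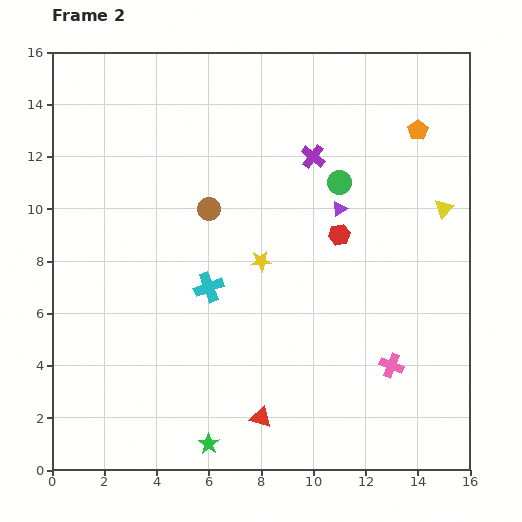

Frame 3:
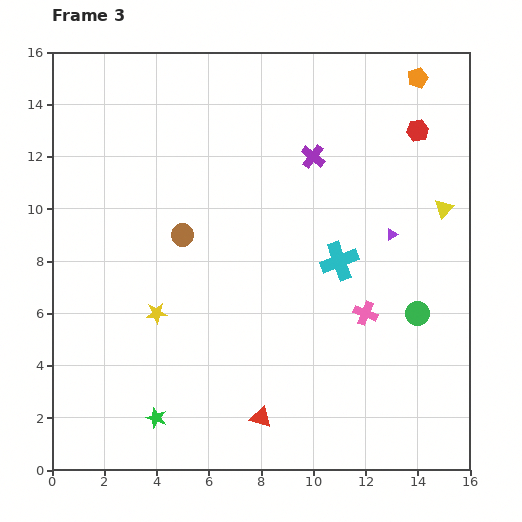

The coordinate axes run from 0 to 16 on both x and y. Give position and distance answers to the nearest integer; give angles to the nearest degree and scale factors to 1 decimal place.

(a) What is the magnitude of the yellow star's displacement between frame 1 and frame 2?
4

The yellow star moved from (12, 10) to (8, 8), a distance of √(4² + 2²) ≈ 4.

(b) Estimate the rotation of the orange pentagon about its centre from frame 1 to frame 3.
30° clockwise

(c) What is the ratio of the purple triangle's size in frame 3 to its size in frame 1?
0.6×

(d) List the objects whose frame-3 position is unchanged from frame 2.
the yellow triangle, the purple cross, the red triangle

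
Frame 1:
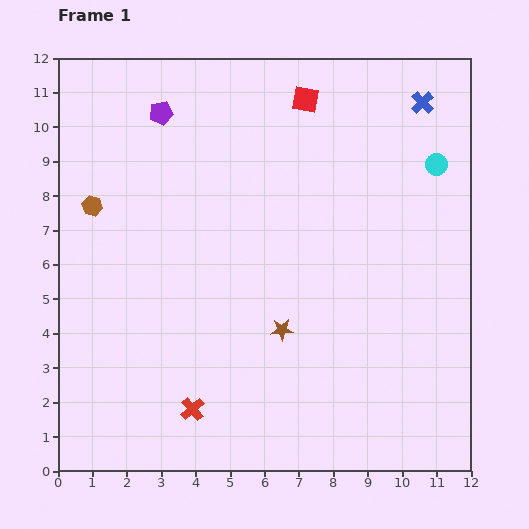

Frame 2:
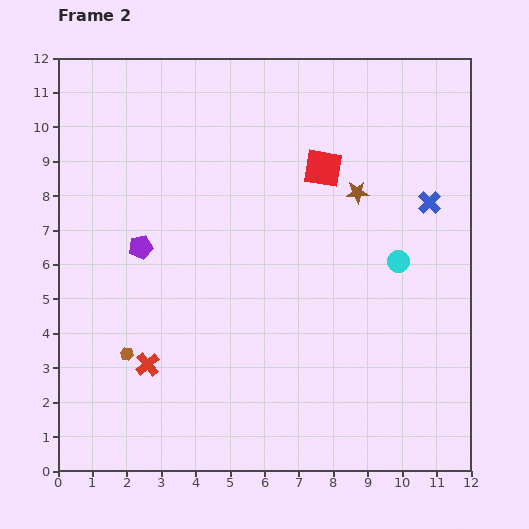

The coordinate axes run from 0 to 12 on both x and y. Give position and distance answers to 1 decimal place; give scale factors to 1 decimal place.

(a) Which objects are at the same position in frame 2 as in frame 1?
none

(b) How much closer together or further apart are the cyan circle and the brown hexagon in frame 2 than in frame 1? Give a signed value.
-1.8

Distance in frame 1: 10.1. Distance in frame 2: 8.3.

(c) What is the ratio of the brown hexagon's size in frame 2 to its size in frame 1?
0.6×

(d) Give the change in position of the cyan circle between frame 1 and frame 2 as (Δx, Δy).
(-1.1, -2.8)

The cyan circle was at (11.0, 8.9) in frame 1 and (9.9, 6.1) in frame 2.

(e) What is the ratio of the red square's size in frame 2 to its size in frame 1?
1.4×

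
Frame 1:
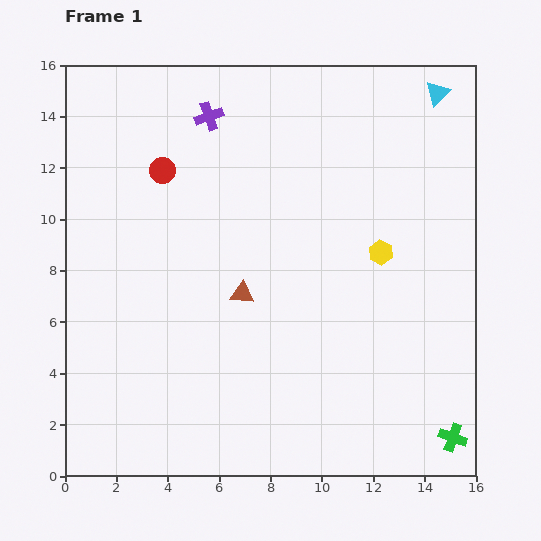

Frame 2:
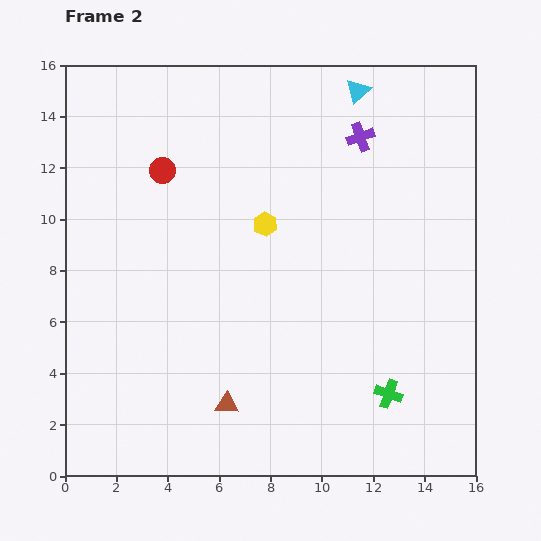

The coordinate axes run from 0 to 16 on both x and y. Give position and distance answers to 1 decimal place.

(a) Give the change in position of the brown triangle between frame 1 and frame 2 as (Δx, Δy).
(-0.6, -4.3)

The brown triangle was at (6.9, 7.1) in frame 1 and (6.3, 2.8) in frame 2.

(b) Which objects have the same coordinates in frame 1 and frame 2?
the red circle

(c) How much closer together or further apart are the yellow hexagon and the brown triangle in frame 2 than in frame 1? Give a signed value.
+1.6

Distance in frame 1: 5.6. Distance in frame 2: 7.2.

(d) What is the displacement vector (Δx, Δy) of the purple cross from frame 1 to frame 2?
(5.9, -0.8)

The purple cross was at (5.6, 14.0) in frame 1 and (11.5, 13.2) in frame 2.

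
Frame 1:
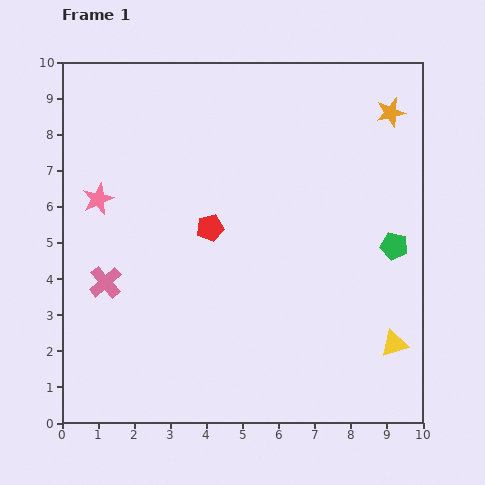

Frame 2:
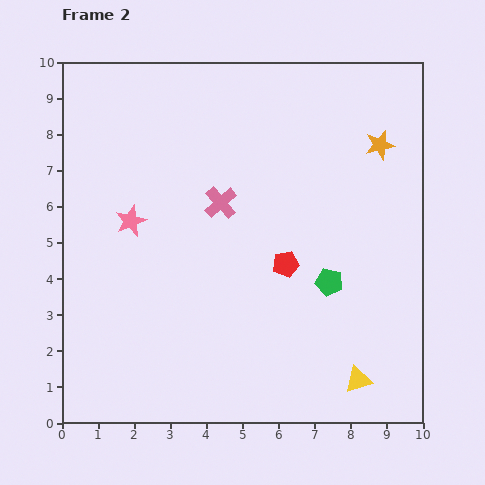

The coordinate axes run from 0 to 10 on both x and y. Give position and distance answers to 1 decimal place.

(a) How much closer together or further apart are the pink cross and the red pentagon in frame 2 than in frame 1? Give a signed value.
-0.8

Distance in frame 1: 3.3. Distance in frame 2: 2.5.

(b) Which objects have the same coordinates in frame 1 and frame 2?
none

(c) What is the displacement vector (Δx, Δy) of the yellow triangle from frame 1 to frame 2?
(-1.0, -1.0)

The yellow triangle was at (9.2, 2.2) in frame 1 and (8.2, 1.2) in frame 2.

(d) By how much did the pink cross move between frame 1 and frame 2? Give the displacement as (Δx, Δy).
(3.2, 2.2)

The pink cross was at (1.2, 3.9) in frame 1 and (4.4, 6.1) in frame 2.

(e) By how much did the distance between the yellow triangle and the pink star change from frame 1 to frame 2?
-1.4

Distance in frame 1: 9.1. Distance in frame 2: 7.7.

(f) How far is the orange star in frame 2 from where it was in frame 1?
0.9

The orange star moved from (9.1, 8.6) to (8.8, 7.7), a distance of √(0.3² + 0.9²) ≈ 0.9.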